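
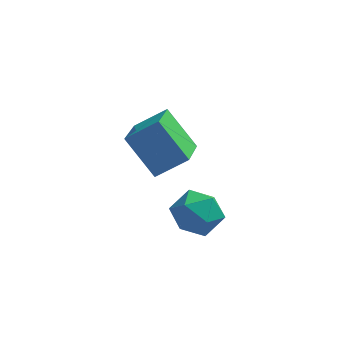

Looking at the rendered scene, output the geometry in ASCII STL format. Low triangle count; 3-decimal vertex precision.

solid 
facet normal -0.588 0.363 0.723
outer loop
vertex -0.288 3.433 5.279
vertex -0.183 5.349 4.402
vertex -1.499 3.12 4.451
endloop
endfacet
facet normal -0.049 -0.908 0.416
outer loop
vertex -0.317 2.391 2.998
vertex -0.288 3.433 5.279
vertex -1.499 3.12 4.451
endloop
endfacet
facet normal -0.588 0.363 0.723
outer loop
vertex -1.499 3.12 4.451
vertex -0.183 5.349 4.402
vertex -1.394 5.037 3.574
endloop
endfacet
facet normal -0.807 -0.208 -0.552
outer loop
vertex -1.394 5.037 3.574
vertex -0.317 2.391 2.998
vertex -1.499 3.12 4.451
endloop
endfacet
facet normal 0.807 0.208 0.552
outer loop
vertex -0.288 3.433 5.279
vertex 0.999 4.62 2.949
vertex -0.183 5.349 4.402
endloop
endfacet
facet normal -0.050 -0.908 0.416
outer loop
vertex 0.894 2.703 3.826
vertex -0.288 3.433 5.279
vertex -0.317 2.391 2.998
endloop
endfacet
facet normal 0.807 0.208 0.552
outer loop
vertex 0.894 2.703 3.826
vertex 0.999 4.62 2.949
vertex -0.288 3.433 5.279
endloop
endfacet
facet normal 0.050 0.908 -0.415
outer loop
vertex -0.183 5.349 4.402
vertex 0.999 4.62 2.949
vertex -1.394 5.037 3.574
endloop
endfacet
facet normal -0.807 -0.208 -0.552
outer loop
vertex -0.212 4.307 2.121
vertex -0.317 2.391 2.998
vertex -1.394 5.037 3.574
endloop
endfacet
facet normal 0.050 0.908 -0.416
outer loop
vertex -1.394 5.037 3.574
vertex 0.999 4.62 2.949
vertex -0.212 4.307 2.121
endloop
endfacet
facet normal 0.588 -0.363 -0.723
outer loop
vertex -0.212 4.307 2.121
vertex 0.894 2.703 3.826
vertex -0.317 2.391 2.998
endloop
endfacet
facet normal 0.588 -0.363 -0.723
outer loop
vertex 0.999 4.62 2.949
vertex 0.894 2.703 3.826
vertex -0.212 4.307 2.121
endloop
endfacet
facet normal 0.209 0.892 -0.401
outer loop
vertex 1.832 0.615 2.335
vertex 1.006 1.032 2.833
vertex 1.949 1.02 3.298
endloop
endfacet
facet normal 0.803 0.508 -0.311
outer loop
vertex 1.832 0.615 2.335
vertex 1.949 1.02 3.298
vertex 2.424 0.116 3.047
endloop
endfacet
facet normal 0.730 -0.100 -0.677
outer loop
vertex 1.832 0.615 2.335
vertex 2.424 0.116 3.047
vertex 1.774 -0.431 2.427
endloop
endfacet
facet normal 0.090 -0.092 -0.992
outer loop
vertex 1.832 0.615 2.335
vertex 1.774 -0.431 2.427
vertex 0.898 0.135 2.295
endloop
endfacet
facet normal -0.232 0.521 -0.821
outer loop
vertex 1.832 0.615 2.335
vertex 0.898 0.135 2.295
vertex 1.006 1.032 2.833
endloop
endfacet
facet normal 0.857 0.344 0.382
outer loop
vertex 2.424 0.116 3.047
vertex 1.949 1.02 3.298
vertex 1.962 0.225 3.985
endloop
endfacet
facet normal -0.104 0.966 0.236
outer loop
vertex 1.949 1.02 3.298
vertex 1.006 1.032 2.833
vertex 1.086 0.791 3.853
endloop
endfacet
facet normal -0.818 0.365 -0.445
outer loop
vertex 1.006 1.032 2.833
vertex 0.898 0.135 2.295
vertex 0.436 0.244 3.233
endloop
endfacet
facet normal -0.297 -0.627 -0.720
outer loop
vertex 0.898 0.135 2.295
vertex 1.774 -0.431 2.427
vertex 0.911 -0.66 2.982
endloop
endfacet
facet normal 0.739 -0.641 -0.209
outer loop
vertex 1.774 -0.431 2.427
vertex 2.424 0.116 3.047
vertex 1.854 -0.672 3.447
endloop
endfacet
facet normal -0.090 0.092 0.992
outer loop
vertex 1.028 -0.255 3.945
vertex 1.962 0.225 3.985
vertex 1.086 0.791 3.853
endloop
endfacet
facet normal -0.730 0.100 0.677
outer loop
vertex 1.028 -0.255 3.945
vertex 1.086 0.791 3.853
vertex 0.436 0.244 3.233
endloop
endfacet
facet normal -0.803 -0.508 0.311
outer loop
vertex 1.028 -0.255 3.945
vertex 0.436 0.244 3.233
vertex 0.911 -0.66 2.982
endloop
endfacet
facet normal -0.209 -0.892 0.401
outer loop
vertex 1.028 -0.255 3.945
vertex 0.911 -0.66 2.982
vertex 1.854 -0.672 3.447
endloop
endfacet
facet normal 0.232 -0.521 0.821
outer loop
vertex 1.028 -0.255 3.945
vertex 1.854 -0.672 3.447
vertex 1.962 0.225 3.985
endloop
endfacet
facet normal 0.297 0.627 0.720
outer loop
vertex 1.086 0.791 3.853
vertex 1.962 0.225 3.985
vertex 1.949 1.02 3.298
endloop
endfacet
facet normal -0.739 0.641 0.209
outer loop
vertex 0.436 0.244 3.233
vertex 1.086 0.791 3.853
vertex 1.006 1.032 2.833
endloop
endfacet
facet normal -0.857 -0.344 -0.382
outer loop
vertex 0.911 -0.66 2.982
vertex 0.436 0.244 3.233
vertex 0.898 0.135 2.295
endloop
endfacet
facet normal 0.104 -0.966 -0.236
outer loop
vertex 1.854 -0.672 3.447
vertex 0.911 -0.66 2.982
vertex 1.774 -0.431 2.427
endloop
endfacet
facet normal 0.818 -0.365 0.445
outer loop
vertex 1.962 0.225 3.985
vertex 1.854 -0.672 3.447
vertex 2.424 0.116 3.047
endloop
endfacet

endsolid


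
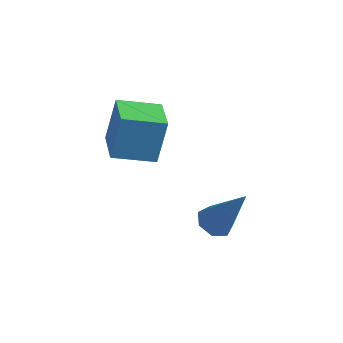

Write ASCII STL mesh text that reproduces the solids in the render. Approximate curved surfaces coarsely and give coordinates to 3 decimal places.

solid 
facet normal -0.673 0.717 -0.182
outer loop
vertex -4.49 3.932 4.66
vertex -3.508 4.774 4.35
vertex -4.566 3.501 3.246
endloop
endfacet
facet normal -0.739 -0.632 0.232
outer loop
vertex -3.672 2.546 3.49
vertex -4.49 3.932 4.66
vertex -4.566 3.501 3.246
endloop
endfacet
facet normal -0.672 0.717 -0.183
outer loop
vertex -4.566 3.501 3.246
vertex -3.508 4.774 4.35
vertex -3.584 4.342 2.937
endloop
endfacet
facet normal -0.051 -0.292 -0.955
outer loop
vertex -3.584 4.342 2.937
vertex -3.672 2.546 3.49
vertex -4.566 3.501 3.246
endloop
endfacet
facet normal 0.051 0.292 0.955
outer loop
vertex -4.49 3.932 4.66
vertex -2.614 3.819 4.594
vertex -3.508 4.774 4.35
endloop
endfacet
facet normal -0.738 -0.633 0.233
outer loop
vertex -3.596 2.978 4.903
vertex -4.49 3.932 4.66
vertex -3.672 2.546 3.49
endloop
endfacet
facet normal 0.051 0.291 0.955
outer loop
vertex -3.596 2.978 4.903
vertex -2.614 3.819 4.594
vertex -4.49 3.932 4.66
endloop
endfacet
facet normal 0.739 0.632 -0.233
outer loop
vertex -3.508 4.774 4.35
vertex -2.614 3.819 4.594
vertex -3.584 4.342 2.937
endloop
endfacet
facet normal -0.052 -0.292 -0.955
outer loop
vertex -2.69 3.388 3.18
vertex -3.672 2.546 3.49
vertex -3.584 4.342 2.937
endloop
endfacet
facet normal 0.739 0.633 -0.233
outer loop
vertex -3.584 4.342 2.937
vertex -2.614 3.819 4.594
vertex -2.69 3.388 3.18
endloop
endfacet
facet normal 0.673 -0.717 0.183
outer loop
vertex -2.69 3.388 3.18
vertex -3.596 2.978 4.903
vertex -3.672 2.546 3.49
endloop
endfacet
facet normal 0.672 -0.718 0.183
outer loop
vertex -2.614 3.819 4.594
vertex -3.596 2.978 4.903
vertex -2.69 3.388 3.18
endloop
endfacet
facet normal -0.509 -0.060 -0.859
outer loop
vertex -0.473 3.905 1.129
vertex -0.834 3.535 1.369
vertex -0.869 4.104 1.35
endloop
endfacet
facet normal 0.444 0.896 -0.011
outer loop
vertex -0.473 3.905 1.129
vertex -0.869 4.104 1.35
vertex 0.094 3.645 2.931
endloop
endfacet
facet normal -0.509 -0.060 -0.858
outer loop
vertex -0.869 4.104 1.35
vertex -0.834 3.535 1.369
vertex -1.238 3.874 1.585
endloop
endfacet
facet normal -0.274 0.866 0.418
outer loop
vertex -0.869 4.104 1.35
vertex -1.238 3.874 1.585
vertex 0.094 3.645 2.931
endloop
endfacet
facet normal -0.510 -0.061 -0.858
outer loop
vertex -1.238 3.874 1.585
vertex -0.834 3.535 1.369
vertex -1.303 3.389 1.658
endloop
endfacet
facet normal -0.680 0.197 0.706
outer loop
vertex -1.238 3.874 1.585
vertex -1.303 3.389 1.658
vertex 0.094 3.645 2.931
endloop
endfacet
facet normal -0.510 -0.061 -0.858
outer loop
vertex -1.303 3.389 1.658
vertex -0.834 3.535 1.369
vertex -1.014 3.014 1.513
endloop
endfacet
facet normal -0.470 -0.609 0.639
outer loop
vertex -1.303 3.389 1.658
vertex -1.014 3.014 1.513
vertex 0.094 3.645 2.931
endloop
endfacet
facet normal -0.510 -0.061 -0.858
outer loop
vertex -1.014 3.014 1.513
vertex -0.834 3.535 1.369
vertex -0.59 3.032 1.26
endloop
endfacet
facet normal 0.198 -0.944 0.265
outer loop
vertex -1.014 3.014 1.513
vertex -0.59 3.032 1.26
vertex 0.094 3.645 2.931
endloop
endfacet
facet normal -0.509 -0.061 -0.859
outer loop
vertex -0.59 3.032 1.26
vertex -0.834 3.535 1.369
vertex -0.349 3.428 1.089
endloop
endfacet
facet normal 0.820 -0.556 -0.132
outer loop
vertex -0.59 3.032 1.26
vertex -0.349 3.428 1.089
vertex 0.094 3.645 2.931
endloop
endfacet
facet normal -0.509 -0.060 -0.859
outer loop
vertex -0.349 3.428 1.089
vertex -0.834 3.535 1.369
vertex -0.473 3.905 1.129
endloop
endfacet
facet normal 0.930 0.263 -0.255
outer loop
vertex -0.349 3.428 1.089
vertex -0.473 3.905 1.129
vertex 0.094 3.645 2.931
endloop
endfacet

endsolid


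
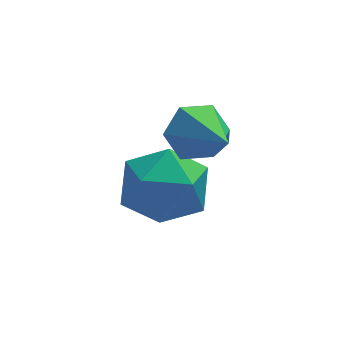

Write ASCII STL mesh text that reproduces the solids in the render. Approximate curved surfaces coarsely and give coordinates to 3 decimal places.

solid 
facet normal 0.538 0.626 0.564
outer loop
vertex 1.196 4.65 0.922
vertex 1.145 3.978 1.716
vertex 1.929 3.919 1.034
endloop
endfacet
facet normal 0.710 0.693 -0.125
outer loop
vertex 1.196 4.65 0.922
vertex 1.929 3.919 1.034
vertex 1.551 4.136 0.089
endloop
endfacet
facet normal 0.119 0.867 -0.484
outer loop
vertex 1.196 4.65 0.922
vertex 1.551 4.136 0.089
vertex 0.533 4.33 0.187
endloop
endfacet
facet normal -0.419 0.908 -0.017
outer loop
vertex 1.196 4.65 0.922
vertex 0.533 4.33 0.187
vertex 0.282 4.233 1.192
endloop
endfacet
facet normal -0.159 0.759 0.632
outer loop
vertex 1.196 4.65 0.922
vertex 0.282 4.233 1.192
vertex 1.145 3.978 1.716
endloop
endfacet
facet normal 0.931 0.056 -0.360
outer loop
vertex 1.551 4.136 0.089
vertex 1.929 3.919 1.034
vertex 1.718 3.147 0.368
endloop
endfacet
facet normal 0.653 -0.053 0.755
outer loop
vertex 1.929 3.919 1.034
vertex 1.145 3.978 1.716
vertex 1.467 3.05 1.373
endloop
endfacet
facet normal -0.476 0.163 0.864
outer loop
vertex 1.145 3.978 1.716
vertex 0.282 4.233 1.192
vertex 0.449 3.244 1.471
endloop
endfacet
facet normal -0.896 0.404 -0.185
outer loop
vertex 0.282 4.233 1.192
vertex 0.533 4.33 0.187
vertex 0.071 3.461 0.526
endloop
endfacet
facet normal -0.026 0.339 -0.941
outer loop
vertex 0.533 4.33 0.187
vertex 1.551 4.136 0.089
vertex 0.855 3.402 -0.156
endloop
endfacet
facet normal 0.419 -0.908 0.017
outer loop
vertex 0.804 2.73 0.638
vertex 1.718 3.147 0.368
vertex 1.467 3.05 1.373
endloop
endfacet
facet normal -0.119 -0.867 0.484
outer loop
vertex 0.804 2.73 0.638
vertex 1.467 3.05 1.373
vertex 0.449 3.244 1.471
endloop
endfacet
facet normal -0.710 -0.693 0.125
outer loop
vertex 0.804 2.73 0.638
vertex 0.449 3.244 1.471
vertex 0.071 3.461 0.526
endloop
endfacet
facet normal -0.538 -0.626 -0.564
outer loop
vertex 0.804 2.73 0.638
vertex 0.071 3.461 0.526
vertex 0.855 3.402 -0.156
endloop
endfacet
facet normal 0.159 -0.759 -0.632
outer loop
vertex 0.804 2.73 0.638
vertex 0.855 3.402 -0.156
vertex 1.718 3.147 0.368
endloop
endfacet
facet normal 0.896 -0.404 0.185
outer loop
vertex 1.467 3.05 1.373
vertex 1.718 3.147 0.368
vertex 1.929 3.919 1.034
endloop
endfacet
facet normal 0.026 -0.339 0.941
outer loop
vertex 0.449 3.244 1.471
vertex 1.467 3.05 1.373
vertex 1.145 3.978 1.716
endloop
endfacet
facet normal -0.931 -0.056 0.360
outer loop
vertex 0.071 3.461 0.526
vertex 0.449 3.244 1.471
vertex 0.282 4.233 1.192
endloop
endfacet
facet normal -0.653 0.053 -0.755
outer loop
vertex 0.855 3.402 -0.156
vertex 0.071 3.461 0.526
vertex 0.533 4.33 0.187
endloop
endfacet
facet normal 0.476 -0.163 -0.864
outer loop
vertex 1.718 3.147 0.368
vertex 0.855 3.402 -0.156
vertex 1.551 4.136 0.089
endloop
endfacet
facet normal -0.247 0.827 -0.506
outer loop
vertex 2.358 3.875 2.258
vertex 1.662 3.751 2.396
vertex 2.055 4.147 2.851
endloop
endfacet
facet normal 0.903 0.088 0.421
outer loop
vertex 2.358 3.875 2.258
vertex 2.055 4.147 2.851
vertex 2.058 2.429 3.204
endloop
endfacet
facet normal -0.246 0.826 -0.506
outer loop
vertex 2.055 4.147 2.851
vertex 1.662 3.751 2.396
vertex 1.359 4.024 2.989
endloop
endfacet
facet normal 0.157 0.199 0.967
outer loop
vertex 2.055 4.147 2.851
vertex 1.359 4.024 2.989
vertex 2.058 2.429 3.204
endloop
endfacet
facet normal -0.246 0.826 -0.506
outer loop
vertex 1.359 4.024 2.989
vertex 1.662 3.751 2.396
vertex 0.966 3.628 2.534
endloop
endfacet
facet normal -0.656 -0.189 0.731
outer loop
vertex 1.359 4.024 2.989
vertex 0.966 3.628 2.534
vertex 2.058 2.429 3.204
endloop
endfacet
facet normal -0.246 0.827 -0.505
outer loop
vertex 0.966 3.628 2.534
vertex 1.662 3.751 2.396
vertex 1.27 3.356 1.94
endloop
endfacet
facet normal -0.723 -0.689 -0.055
outer loop
vertex 0.966 3.628 2.534
vertex 1.27 3.356 1.94
vertex 2.058 2.429 3.204
endloop
endfacet
facet normal -0.247 0.827 -0.505
outer loop
vertex 1.27 3.356 1.94
vertex 1.662 3.751 2.396
vertex 1.965 3.479 1.802
endloop
endfacet
facet normal 0.022 -0.800 -0.600
outer loop
vertex 1.27 3.356 1.94
vertex 1.965 3.479 1.802
vertex 2.058 2.429 3.204
endloop
endfacet
facet normal -0.247 0.827 -0.505
outer loop
vertex 1.965 3.479 1.802
vertex 1.662 3.751 2.396
vertex 2.358 3.875 2.258
endloop
endfacet
facet normal 0.836 -0.411 -0.363
outer loop
vertex 1.965 3.479 1.802
vertex 2.358 3.875 2.258
vertex 2.058 2.429 3.204
endloop
endfacet

endsolid


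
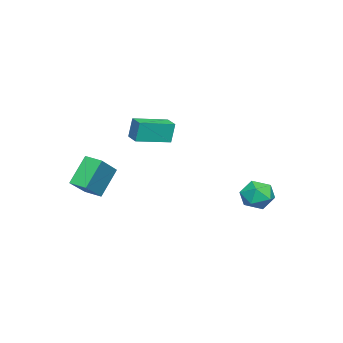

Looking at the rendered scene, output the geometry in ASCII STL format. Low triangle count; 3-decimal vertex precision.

solid 
facet normal -0.572 0.143 0.808
outer loop
vertex -4.666 2.652 -0.882
vertex -3.973 2.251 -0.32
vertex -3.97 3.214 -0.488
endloop
endfacet
facet normal -0.698 0.643 0.315
outer loop
vertex -4.666 2.652 -0.882
vertex -3.97 3.214 -0.488
vertex -4.252 3.361 -1.413
endloop
endfacet
facet normal -0.905 0.315 -0.285
outer loop
vertex -4.666 2.652 -0.882
vertex -4.252 3.361 -1.413
vertex -4.429 2.488 -1.816
endloop
endfacet
facet normal -0.908 -0.387 -0.162
outer loop
vertex -4.666 2.652 -0.882
vertex -4.429 2.488 -1.816
vertex -4.257 1.802 -1.141
endloop
endfacet
facet normal -0.702 -0.494 0.513
outer loop
vertex -4.666 2.652 -0.882
vertex -4.257 1.802 -1.141
vertex -3.973 2.251 -0.32
endloop
endfacet
facet normal -0.083 0.980 0.181
outer loop
vertex -4.252 3.361 -1.413
vertex -3.97 3.214 -0.488
vertex -3.303 3.398 -1.179
endloop
endfacet
facet normal 0.121 0.170 0.978
outer loop
vertex -3.97 3.214 -0.488
vertex -3.973 2.251 -0.32
vertex -3.131 2.712 -0.504
endloop
endfacet
facet normal -0.090 -0.860 0.502
outer loop
vertex -3.973 2.251 -0.32
vertex -4.257 1.802 -1.141
vertex -3.308 1.839 -0.907
endloop
endfacet
facet normal -0.423 -0.687 -0.591
outer loop
vertex -4.257 1.802 -1.141
vertex -4.429 2.488 -1.816
vertex -3.59 1.986 -1.832
endloop
endfacet
facet normal -0.418 0.449 -0.789
outer loop
vertex -4.429 2.488 -1.816
vertex -4.252 3.361 -1.413
vertex -3.587 2.949 -2.0
endloop
endfacet
facet normal 0.908 0.387 0.162
outer loop
vertex -2.894 2.548 -1.438
vertex -3.303 3.398 -1.179
vertex -3.131 2.712 -0.504
endloop
endfacet
facet normal 0.905 -0.315 0.285
outer loop
vertex -2.894 2.548 -1.438
vertex -3.131 2.712 -0.504
vertex -3.308 1.839 -0.907
endloop
endfacet
facet normal 0.698 -0.643 -0.315
outer loop
vertex -2.894 2.548 -1.438
vertex -3.308 1.839 -0.907
vertex -3.59 1.986 -1.832
endloop
endfacet
facet normal 0.572 -0.143 -0.808
outer loop
vertex -2.894 2.548 -1.438
vertex -3.59 1.986 -1.832
vertex -3.587 2.949 -2.0
endloop
endfacet
facet normal 0.702 0.494 -0.513
outer loop
vertex -2.894 2.548 -1.438
vertex -3.587 2.949 -2.0
vertex -3.303 3.398 -1.179
endloop
endfacet
facet normal 0.423 0.687 0.591
outer loop
vertex -3.131 2.712 -0.504
vertex -3.303 3.398 -1.179
vertex -3.97 3.214 -0.488
endloop
endfacet
facet normal 0.418 -0.449 0.789
outer loop
vertex -3.308 1.839 -0.907
vertex -3.131 2.712 -0.504
vertex -3.973 2.251 -0.32
endloop
endfacet
facet normal 0.083 -0.980 -0.181
outer loop
vertex -3.59 1.986 -1.832
vertex -3.308 1.839 -0.907
vertex -4.257 1.802 -1.141
endloop
endfacet
facet normal -0.121 -0.170 -0.978
outer loop
vertex -3.587 2.949 -2.0
vertex -3.59 1.986 -1.832
vertex -4.429 2.488 -1.816
endloop
endfacet
facet normal 0.090 0.860 -0.502
outer loop
vertex -3.303 3.398 -1.179
vertex -3.587 2.949 -2.0
vertex -4.252 3.361 -1.413
endloop
endfacet
facet normal -0.546 0.233 0.805
outer loop
vertex 1.747 -4.135 2.501
vertex 1.922 -3.242 2.361
vertex 0.18 -4.0 1.399
endloop
endfacet
facet normal -0.191 -0.970 0.152
outer loop
vertex 1.158 -4.418 -0.041
vertex 1.747 -4.135 2.501
vertex 0.18 -4.0 1.399
endloop
endfacet
facet normal -0.546 0.234 0.804
outer loop
vertex 0.18 -4.0 1.399
vertex 1.922 -3.242 2.361
vertex 0.356 -3.108 1.259
endloop
endfacet
facet normal -0.816 0.071 -0.574
outer loop
vertex 0.356 -3.108 1.259
vertex 1.158 -4.418 -0.041
vertex 0.18 -4.0 1.399
endloop
endfacet
facet normal 0.816 -0.070 0.574
outer loop
vertex 1.747 -4.135 2.501
vertex 2.9 -3.66 0.921
vertex 1.922 -3.242 2.361
endloop
endfacet
facet normal -0.190 -0.970 0.152
outer loop
vertex 2.724 -4.552 1.061
vertex 1.747 -4.135 2.501
vertex 1.158 -4.418 -0.041
endloop
endfacet
facet normal 0.816 -0.071 0.574
outer loop
vertex 2.724 -4.552 1.061
vertex 2.9 -3.66 0.921
vertex 1.747 -4.135 2.501
endloop
endfacet
facet normal 0.190 0.970 -0.152
outer loop
vertex 1.922 -3.242 2.361
vertex 2.9 -3.66 0.921
vertex 0.356 -3.108 1.259
endloop
endfacet
facet normal -0.816 0.070 -0.574
outer loop
vertex 1.333 -3.525 -0.181
vertex 1.158 -4.418 -0.041
vertex 0.356 -3.108 1.259
endloop
endfacet
facet normal 0.190 0.970 -0.152
outer loop
vertex 0.356 -3.108 1.259
vertex 2.9 -3.66 0.921
vertex 1.333 -3.525 -0.181
endloop
endfacet
facet normal 0.546 -0.233 -0.805
outer loop
vertex 1.333 -3.525 -0.181
vertex 2.724 -4.552 1.061
vertex 1.158 -4.418 -0.041
endloop
endfacet
facet normal 0.546 -0.234 -0.805
outer loop
vertex 2.9 -3.66 0.921
vertex 2.724 -4.552 1.061
vertex 1.333 -3.525 -0.181
endloop
endfacet
facet normal -0.663 0.730 -0.166
outer loop
vertex -0.886 -0.989 4.358
vertex -0.217 -0.389 4.322
vertex -0.791 -1.163 3.215
endloop
endfacet
facet normal -0.744 -0.667 0.040
outer loop
vertex 0.417 -2.491 3.518
vertex -0.886 -0.989 4.358
vertex -0.791 -1.163 3.215
endloop
endfacet
facet normal -0.663 0.730 -0.167
outer loop
vertex -0.791 -1.163 3.215
vertex -0.217 -0.389 4.322
vertex -0.121 -0.563 3.18
endloop
endfacet
facet normal 0.083 -0.150 -0.985
outer loop
vertex -0.121 -0.563 3.18
vertex 0.417 -2.491 3.518
vertex -0.791 -1.163 3.215
endloop
endfacet
facet normal -0.082 0.150 0.985
outer loop
vertex -0.886 -0.989 4.358
vertex 0.991 -1.717 4.625
vertex -0.217 -0.389 4.322
endloop
endfacet
facet normal -0.744 -0.667 0.039
outer loop
vertex 0.321 -2.317 4.66
vertex -0.886 -0.989 4.358
vertex 0.417 -2.491 3.518
endloop
endfacet
facet normal -0.082 0.149 0.985
outer loop
vertex 0.321 -2.317 4.66
vertex 0.991 -1.717 4.625
vertex -0.886 -0.989 4.358
endloop
endfacet
facet normal 0.744 0.667 -0.039
outer loop
vertex -0.217 -0.389 4.322
vertex 0.991 -1.717 4.625
vertex -0.121 -0.563 3.18
endloop
endfacet
facet normal 0.082 -0.150 -0.985
outer loop
vertex 1.086 -1.891 3.482
vertex 0.417 -2.491 3.518
vertex -0.121 -0.563 3.18
endloop
endfacet
facet normal 0.744 0.667 -0.040
outer loop
vertex -0.121 -0.563 3.18
vertex 0.991 -1.717 4.625
vertex 1.086 -1.891 3.482
endloop
endfacet
facet normal 0.663 -0.730 0.167
outer loop
vertex 1.086 -1.891 3.482
vertex 0.321 -2.317 4.66
vertex 0.417 -2.491 3.518
endloop
endfacet
facet normal 0.663 -0.730 0.166
outer loop
vertex 0.991 -1.717 4.625
vertex 0.321 -2.317 4.66
vertex 1.086 -1.891 3.482
endloop
endfacet

endsolid


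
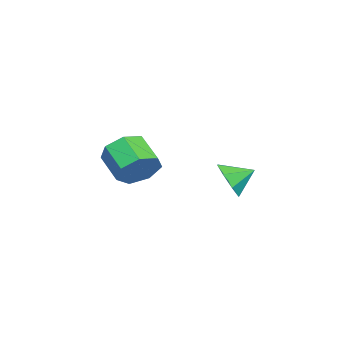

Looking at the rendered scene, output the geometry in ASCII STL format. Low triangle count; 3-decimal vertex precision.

solid 
facet normal 0.371 -0.811 -0.452
outer loop
vertex -0.211 3.573 -1.161
vertex -0.732 2.971 -0.508
vertex -0.931 3.392 -1.427
endloop
endfacet
facet normal -0.093 0.922 -0.377
outer loop
vertex -0.211 3.573 -1.161
vertex -0.931 3.392 -1.427
vertex -1.188 3.969 0.048
endloop
endfacet
facet normal 0.370 -0.812 -0.452
outer loop
vertex -0.931 3.392 -1.427
vertex -0.732 2.971 -0.508
vertex -1.535 2.965 -1.154
endloop
endfacet
facet normal -0.642 0.669 -0.374
outer loop
vertex -0.931 3.392 -1.427
vertex -1.535 2.965 -1.154
vertex -1.188 3.969 0.048
endloop
endfacet
facet normal 0.370 -0.811 -0.453
outer loop
vertex -1.535 2.965 -1.154
vertex -0.732 2.971 -0.508
vertex -1.668 2.541 -0.503
endloop
endfacet
facet normal -0.949 0.315 0.011
outer loop
vertex -1.535 2.965 -1.154
vertex -1.668 2.541 -0.503
vertex -1.188 3.969 0.048
endloop
endfacet
facet normal 0.370 -0.811 -0.452
outer loop
vertex -1.668 2.541 -0.503
vertex -0.732 2.971 -0.508
vertex -1.254 2.369 0.145
endloop
endfacet
facet normal -0.833 0.068 0.550
outer loop
vertex -1.668 2.541 -0.503
vertex -1.254 2.369 0.145
vertex -1.188 3.969 0.048
endloop
endfacet
facet normal 0.371 -0.811 -0.452
outer loop
vertex -1.254 2.369 0.145
vertex -0.732 2.971 -0.508
vertex -0.534 2.55 0.411
endloop
endfacet
facet normal -0.361 0.071 0.930
outer loop
vertex -1.254 2.369 0.145
vertex -0.534 2.55 0.411
vertex -1.188 3.969 0.048
endloop
endfacet
facet normal 0.370 -0.812 -0.452
outer loop
vertex -0.534 2.55 0.411
vertex -0.732 2.971 -0.508
vertex 0.07 2.977 0.138
endloop
endfacet
facet normal 0.190 0.324 0.927
outer loop
vertex -0.534 2.55 0.411
vertex 0.07 2.977 0.138
vertex -1.188 3.969 0.048
endloop
endfacet
facet normal 0.370 -0.811 -0.452
outer loop
vertex 0.07 2.977 0.138
vertex -0.732 2.971 -0.508
vertex 0.204 3.401 -0.513
endloop
endfacet
facet normal 0.496 0.678 0.543
outer loop
vertex 0.07 2.977 0.138
vertex 0.204 3.401 -0.513
vertex -1.188 3.969 0.048
endloop
endfacet
facet normal 0.370 -0.811 -0.452
outer loop
vertex 0.204 3.401 -0.513
vertex -0.732 2.971 -0.508
vertex -0.211 3.573 -1.161
endloop
endfacet
facet normal 0.379 0.925 0.003
outer loop
vertex 0.204 3.401 -0.513
vertex -0.211 3.573 -1.161
vertex -1.188 3.969 0.048
endloop
endfacet
facet normal 0.580 0.637 -0.508
outer loop
vertex -0.991 -0.985 0.165
vertex -1.559 -1.191 -0.742
vertex -1.739 -0.426 0.013
endloop
endfacet
facet normal 0.198 0.495 0.846
outer loop
vertex -0.991 -0.985 0.165
vertex -1.739 -0.426 0.013
vertex -1.953 -2.042 1.009
endloop
endfacet
facet normal 0.198 0.495 0.846
outer loop
vertex -1.953 -2.042 1.009
vertex -1.739 -0.426 0.013
vertex -2.701 -1.483 0.857
endloop
endfacet
facet normal -0.579 -0.637 0.508
outer loop
vertex -1.953 -2.042 1.009
vertex -2.701 -1.483 0.857
vertex -2.521 -2.249 0.102
endloop
endfacet
facet normal 0.580 0.637 -0.507
outer loop
vertex -1.739 -0.426 0.013
vertex -1.559 -1.191 -0.742
vertex -2.351 -0.443 -0.708
endloop
endfacet
facet normal -0.495 0.771 0.402
outer loop
vertex -1.739 -0.426 0.013
vertex -2.351 -0.443 -0.708
vertex -2.701 -1.483 0.857
endloop
endfacet
facet normal -0.495 0.770 0.401
outer loop
vertex -2.701 -1.483 0.857
vertex -2.351 -0.443 -0.708
vertex -3.313 -1.501 0.136
endloop
endfacet
facet normal -0.580 -0.637 0.508
outer loop
vertex -2.701 -1.483 0.857
vertex -3.313 -1.501 0.136
vertex -2.521 -2.249 0.102
endloop
endfacet
facet normal 0.580 0.637 -0.508
outer loop
vertex -2.351 -0.443 -0.708
vertex -1.559 -1.191 -0.742
vertex -2.367 -1.024 -1.454
endloop
endfacet
facet normal -0.815 0.466 -0.345
outer loop
vertex -2.351 -0.443 -0.708
vertex -2.367 -1.024 -1.454
vertex -3.313 -1.501 0.136
endloop
endfacet
facet normal -0.815 0.466 -0.345
outer loop
vertex -3.313 -1.501 0.136
vertex -2.367 -1.024 -1.454
vertex -3.329 -2.082 -0.61
endloop
endfacet
facet normal -0.580 -0.637 0.508
outer loop
vertex -3.313 -1.501 0.136
vertex -3.329 -2.082 -0.61
vertex -2.521 -2.249 0.102
endloop
endfacet
facet normal 0.580 0.637 -0.508
outer loop
vertex -2.367 -1.024 -1.454
vertex -1.559 -1.191 -0.742
vertex -1.774 -1.731 -1.664
endloop
endfacet
facet normal -0.521 -0.190 -0.832
outer loop
vertex -2.367 -1.024 -1.454
vertex -1.774 -1.731 -1.664
vertex -3.329 -2.082 -0.61
endloop
endfacet
facet normal -0.521 -0.189 -0.832
outer loop
vertex -3.329 -2.082 -0.61
vertex -1.774 -1.731 -1.664
vertex -2.737 -2.788 -0.821
endloop
endfacet
facet normal -0.579 -0.638 0.508
outer loop
vertex -3.329 -2.082 -0.61
vertex -2.737 -2.788 -0.821
vertex -2.521 -2.249 0.102
endloop
endfacet
facet normal 0.580 0.637 -0.508
outer loop
vertex -1.774 -1.731 -1.664
vertex -1.559 -1.191 -0.742
vertex -1.02 -2.031 -1.18
endloop
endfacet
facet normal 0.165 -0.702 -0.692
outer loop
vertex -1.774 -1.731 -1.664
vertex -1.02 -2.031 -1.18
vertex -2.737 -2.788 -0.821
endloop
endfacet
facet normal 0.165 -0.702 -0.693
outer loop
vertex -2.737 -2.788 -0.821
vertex -1.02 -2.031 -1.18
vertex -1.982 -3.089 -0.336
endloop
endfacet
facet normal -0.580 -0.637 0.508
outer loop
vertex -2.737 -2.788 -0.821
vertex -1.982 -3.089 -0.336
vertex -2.521 -2.249 0.102
endloop
endfacet
facet normal 0.580 0.637 -0.508
outer loop
vertex -1.02 -2.031 -1.18
vertex -1.559 -1.191 -0.742
vertex -0.671 -1.699 -0.365
endloop
endfacet
facet normal 0.727 -0.686 -0.032
outer loop
vertex -1.02 -2.031 -1.18
vertex -0.671 -1.699 -0.365
vertex -1.982 -3.089 -0.336
endloop
endfacet
facet normal 0.727 -0.686 -0.032
outer loop
vertex -1.982 -3.089 -0.336
vertex -0.671 -1.699 -0.365
vertex -1.633 -2.757 0.478
endloop
endfacet
facet normal -0.580 -0.637 0.508
outer loop
vertex -1.982 -3.089 -0.336
vertex -1.633 -2.757 0.478
vertex -2.521 -2.249 0.102
endloop
endfacet
facet normal 0.580 0.637 -0.508
outer loop
vertex -0.671 -1.699 -0.365
vertex -1.559 -1.191 -0.742
vertex -0.991 -0.985 0.165
endloop
endfacet
facet normal 0.741 -0.153 0.654
outer loop
vertex -0.671 -1.699 -0.365
vertex -0.991 -0.985 0.165
vertex -1.633 -2.757 0.478
endloop
endfacet
facet normal 0.741 -0.153 0.653
outer loop
vertex -1.633 -2.757 0.478
vertex -0.991 -0.985 0.165
vertex -1.953 -2.042 1.009
endloop
endfacet
facet normal -0.580 -0.637 0.508
outer loop
vertex -1.633 -2.757 0.478
vertex -1.953 -2.042 1.009
vertex -2.521 -2.249 0.102
endloop
endfacet

endsolid


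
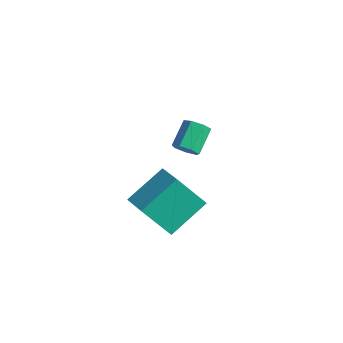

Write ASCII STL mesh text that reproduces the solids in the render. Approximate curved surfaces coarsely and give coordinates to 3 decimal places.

solid 
facet normal 0.347 -0.733 -0.585
outer loop
vertex -1.766 1.808 1.701
vertex -2.262 1.878 1.319
vertex -1.702 2.165 1.292
endloop
endfacet
facet normal 0.930 0.191 0.313
outer loop
vertex -1.766 1.808 1.701
vertex -1.702 2.165 1.292
vertex -2.242 2.813 2.502
endloop
endfacet
facet normal 0.930 0.192 0.313
outer loop
vertex -2.242 2.813 2.502
vertex -1.702 2.165 1.292
vertex -2.178 3.169 2.093
endloop
endfacet
facet normal -0.347 0.734 0.584
outer loop
vertex -2.242 2.813 2.502
vertex -2.178 3.169 2.093
vertex -2.738 2.882 2.121
endloop
endfacet
facet normal 0.348 -0.733 -0.584
outer loop
vertex -1.702 2.165 1.292
vertex -2.262 1.878 1.319
vertex -2.06 2.305 0.903
endloop
endfacet
facet normal 0.671 0.630 -0.391
outer loop
vertex -1.702 2.165 1.292
vertex -2.06 2.305 0.903
vertex -2.178 3.169 2.093
endloop
endfacet
facet normal 0.672 0.629 -0.390
outer loop
vertex -2.178 3.169 2.093
vertex -2.06 2.305 0.903
vertex -2.536 3.31 1.704
endloop
endfacet
facet normal -0.347 0.733 0.585
outer loop
vertex -2.178 3.169 2.093
vertex -2.536 3.31 1.704
vertex -2.738 2.882 2.121
endloop
endfacet
facet normal 0.346 -0.734 -0.585
outer loop
vertex -2.06 2.305 0.903
vertex -2.262 1.878 1.319
vertex -2.57 2.124 0.828
endloop
endfacet
facet normal -0.093 0.593 -0.800
outer loop
vertex -2.06 2.305 0.903
vertex -2.57 2.124 0.828
vertex -2.536 3.31 1.704
endloop
endfacet
facet normal -0.094 0.593 -0.800
outer loop
vertex -2.536 3.31 1.704
vertex -2.57 2.124 0.828
vertex -3.046 3.128 1.629
endloop
endfacet
facet normal -0.348 0.733 0.584
outer loop
vertex -2.536 3.31 1.704
vertex -3.046 3.128 1.629
vertex -2.738 2.882 2.121
endloop
endfacet
facet normal 0.347 -0.733 -0.585
outer loop
vertex -2.57 2.124 0.828
vertex -2.262 1.878 1.319
vertex -2.848 1.757 1.123
endloop
endfacet
facet normal -0.788 0.110 -0.606
outer loop
vertex -2.57 2.124 0.828
vertex -2.848 1.757 1.123
vertex -3.046 3.128 1.629
endloop
endfacet
facet normal -0.788 0.110 -0.606
outer loop
vertex -3.046 3.128 1.629
vertex -2.848 1.757 1.123
vertex -3.324 2.761 1.924
endloop
endfacet
facet normal -0.348 0.733 0.584
outer loop
vertex -3.046 3.128 1.629
vertex -3.324 2.761 1.924
vertex -2.738 2.882 2.121
endloop
endfacet
facet normal 0.347 -0.733 -0.585
outer loop
vertex -2.848 1.757 1.123
vertex -2.262 1.878 1.319
vertex -2.685 1.481 1.566
endloop
endfacet
facet normal -0.889 -0.456 0.043
outer loop
vertex -2.848 1.757 1.123
vertex -2.685 1.481 1.566
vertex -3.324 2.761 1.924
endloop
endfacet
facet normal -0.889 -0.456 0.043
outer loop
vertex -3.324 2.761 1.924
vertex -2.685 1.481 1.566
vertex -3.161 2.485 2.367
endloop
endfacet
facet normal -0.348 0.733 0.585
outer loop
vertex -3.324 2.761 1.924
vertex -3.161 2.485 2.367
vertex -2.738 2.882 2.121
endloop
endfacet
facet normal 0.347 -0.733 -0.585
outer loop
vertex -2.685 1.481 1.566
vertex -2.262 1.878 1.319
vertex -2.203 1.504 1.823
endloop
endfacet
facet normal -0.320 -0.679 0.661
outer loop
vertex -2.685 1.481 1.566
vertex -2.203 1.504 1.823
vertex -3.161 2.485 2.367
endloop
endfacet
facet normal -0.320 -0.679 0.661
outer loop
vertex -3.161 2.485 2.367
vertex -2.203 1.504 1.823
vertex -2.679 2.508 2.624
endloop
endfacet
facet normal -0.347 0.733 0.585
outer loop
vertex -3.161 2.485 2.367
vertex -2.679 2.508 2.624
vertex -2.738 2.882 2.121
endloop
endfacet
facet normal 0.347 -0.733 -0.585
outer loop
vertex -2.203 1.504 1.823
vertex -2.262 1.878 1.319
vertex -1.766 1.808 1.701
endloop
endfacet
facet normal 0.489 -0.390 0.780
outer loop
vertex -2.203 1.504 1.823
vertex -1.766 1.808 1.701
vertex -2.679 2.508 2.624
endloop
endfacet
facet normal 0.490 -0.390 0.780
outer loop
vertex -2.679 2.508 2.624
vertex -1.766 1.808 1.701
vertex -2.242 2.813 2.502
endloop
endfacet
facet normal -0.348 0.732 0.585
outer loop
vertex -2.679 2.508 2.624
vertex -2.242 2.813 2.502
vertex -2.738 2.882 2.121
endloop
endfacet
facet normal -0.932 0.211 -0.296
outer loop
vertex 0.487 -1.45 3.881
vertex 1.179 -0.527 2.359
vertex 0.436 -3.141 2.833
endloop
endfacet
facet normal -0.363 -0.483 0.797
outer loop
vertex 1.721 -3.433 3.241
vertex 0.487 -1.45 3.881
vertex 0.436 -3.141 2.833
endloop
endfacet
facet normal -0.932 0.211 -0.296
outer loop
vertex 0.436 -3.141 2.833
vertex 1.179 -0.527 2.359
vertex 1.128 -2.218 1.311
endloop
endfacet
facet normal -0.026 -0.850 -0.527
outer loop
vertex 1.128 -2.218 1.311
vertex 1.721 -3.433 3.241
vertex 0.436 -3.141 2.833
endloop
endfacet
facet normal 0.026 0.850 0.527
outer loop
vertex 0.487 -1.45 3.881
vertex 2.464 -0.819 2.767
vertex 1.179 -0.527 2.359
endloop
endfacet
facet normal -0.363 -0.483 0.797
outer loop
vertex 1.772 -1.742 4.289
vertex 0.487 -1.45 3.881
vertex 1.721 -3.433 3.241
endloop
endfacet
facet normal 0.026 0.850 0.527
outer loop
vertex 1.772 -1.742 4.289
vertex 2.464 -0.819 2.767
vertex 0.487 -1.45 3.881
endloop
endfacet
facet normal 0.363 0.483 -0.797
outer loop
vertex 1.179 -0.527 2.359
vertex 2.464 -0.819 2.767
vertex 1.128 -2.218 1.311
endloop
endfacet
facet normal -0.026 -0.850 -0.527
outer loop
vertex 2.413 -2.51 1.719
vertex 1.721 -3.433 3.241
vertex 1.128 -2.218 1.311
endloop
endfacet
facet normal 0.363 0.483 -0.797
outer loop
vertex 1.128 -2.218 1.311
vertex 2.464 -0.819 2.767
vertex 2.413 -2.51 1.719
endloop
endfacet
facet normal 0.932 -0.211 0.296
outer loop
vertex 2.413 -2.51 1.719
vertex 1.772 -1.742 4.289
vertex 1.721 -3.433 3.241
endloop
endfacet
facet normal 0.932 -0.211 0.296
outer loop
vertex 2.464 -0.819 2.767
vertex 1.772 -1.742 4.289
vertex 2.413 -2.51 1.719
endloop
endfacet

endsolid


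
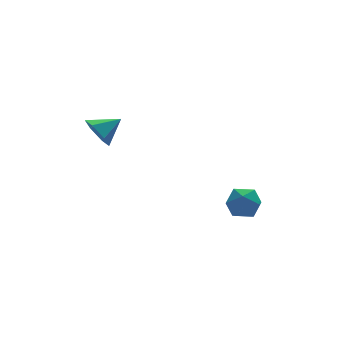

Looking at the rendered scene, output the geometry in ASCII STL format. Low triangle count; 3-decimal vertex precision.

solid 
facet normal 0.134 0.926 -0.354
outer loop
vertex 2.963 1.094 -2.225
vertex 2.411 1.336 -1.802
vertex 3.1 1.335 -1.543
endloop
endfacet
facet normal 0.749 0.563 -0.349
outer loop
vertex 2.963 1.094 -2.225
vertex 3.1 1.335 -1.543
vertex 3.437 0.731 -1.795
endloop
endfacet
facet normal 0.663 -0.022 -0.749
outer loop
vertex 2.963 1.094 -2.225
vertex 3.437 0.731 -1.795
vertex 2.956 0.358 -2.21
endloop
endfacet
facet normal -0.006 -0.020 -1.000
outer loop
vertex 2.963 1.094 -2.225
vertex 2.956 0.358 -2.21
vertex 2.322 0.732 -2.214
endloop
endfacet
facet normal -0.332 0.564 -0.756
outer loop
vertex 2.963 1.094 -2.225
vertex 2.322 0.732 -2.214
vertex 2.411 1.336 -1.802
endloop
endfacet
facet normal 0.878 0.356 0.321
outer loop
vertex 3.437 0.731 -1.795
vertex 3.1 1.335 -1.543
vertex 3.178 0.748 -1.106
endloop
endfacet
facet normal -0.117 0.942 0.314
outer loop
vertex 3.1 1.335 -1.543
vertex 2.411 1.336 -1.802
vertex 2.544 1.122 -1.11
endloop
endfacet
facet normal -0.871 0.358 -0.336
outer loop
vertex 2.411 1.336 -1.802
vertex 2.322 0.732 -2.214
vertex 2.063 0.749 -1.525
endloop
endfacet
facet normal -0.343 -0.590 -0.731
outer loop
vertex 2.322 0.732 -2.214
vertex 2.956 0.358 -2.21
vertex 2.4 0.145 -1.777
endloop
endfacet
facet normal 0.738 -0.591 -0.325
outer loop
vertex 2.956 0.358 -2.21
vertex 3.437 0.731 -1.795
vertex 3.089 0.144 -1.518
endloop
endfacet
facet normal 0.006 0.020 1.000
outer loop
vertex 2.537 0.386 -1.095
vertex 3.178 0.748 -1.106
vertex 2.544 1.122 -1.11
endloop
endfacet
facet normal -0.663 0.022 0.749
outer loop
vertex 2.537 0.386 -1.095
vertex 2.544 1.122 -1.11
vertex 2.063 0.749 -1.525
endloop
endfacet
facet normal -0.749 -0.563 0.349
outer loop
vertex 2.537 0.386 -1.095
vertex 2.063 0.749 -1.525
vertex 2.4 0.145 -1.777
endloop
endfacet
facet normal -0.134 -0.926 0.354
outer loop
vertex 2.537 0.386 -1.095
vertex 2.4 0.145 -1.777
vertex 3.089 0.144 -1.518
endloop
endfacet
facet normal 0.332 -0.564 0.756
outer loop
vertex 2.537 0.386 -1.095
vertex 3.089 0.144 -1.518
vertex 3.178 0.748 -1.106
endloop
endfacet
facet normal 0.343 0.590 0.731
outer loop
vertex 2.544 1.122 -1.11
vertex 3.178 0.748 -1.106
vertex 3.1 1.335 -1.543
endloop
endfacet
facet normal -0.738 0.591 0.325
outer loop
vertex 2.063 0.749 -1.525
vertex 2.544 1.122 -1.11
vertex 2.411 1.336 -1.802
endloop
endfacet
facet normal -0.878 -0.356 -0.321
outer loop
vertex 2.4 0.145 -1.777
vertex 2.063 0.749 -1.525
vertex 2.322 0.732 -2.214
endloop
endfacet
facet normal 0.117 -0.942 -0.314
outer loop
vertex 3.089 0.144 -1.518
vertex 2.4 0.145 -1.777
vertex 2.956 0.358 -2.21
endloop
endfacet
facet normal 0.871 -0.358 0.336
outer loop
vertex 3.178 0.748 -1.106
vertex 3.089 0.144 -1.518
vertex 3.437 0.731 -1.795
endloop
endfacet
facet normal -0.886 -0.041 -0.462
outer loop
vertex -1.778 2.589 1.536
vertex -2.062 2.319 2.104
vertex -2.048 3.004 2.017
endloop
endfacet
facet normal 0.663 0.709 -0.240
outer loop
vertex -1.778 2.589 1.536
vertex -2.048 3.004 2.017
vertex -1.158 2.361 2.576
endloop
endfacet
facet normal -0.886 -0.041 -0.462
outer loop
vertex -2.048 3.004 2.017
vertex -2.062 2.319 2.104
vertex -2.332 2.734 2.585
endloop
endfacet
facet normal 0.263 0.814 0.518
outer loop
vertex -2.048 3.004 2.017
vertex -2.332 2.734 2.585
vertex -1.158 2.361 2.576
endloop
endfacet
facet normal -0.886 -0.041 -0.462
outer loop
vertex -2.332 2.734 2.585
vertex -2.062 2.319 2.104
vertex -2.346 2.05 2.672
endloop
endfacet
facet normal 0.047 0.125 0.991
outer loop
vertex -2.332 2.734 2.585
vertex -2.346 2.05 2.672
vertex -1.158 2.361 2.576
endloop
endfacet
facet normal -0.886 -0.041 -0.462
outer loop
vertex -2.346 2.05 2.672
vertex -2.062 2.319 2.104
vertex -2.076 1.635 2.191
endloop
endfacet
facet normal 0.232 -0.668 0.707
outer loop
vertex -2.346 2.05 2.672
vertex -2.076 1.635 2.191
vertex -1.158 2.361 2.576
endloop
endfacet
facet normal -0.886 -0.041 -0.462
outer loop
vertex -2.076 1.635 2.191
vertex -2.062 2.319 2.104
vertex -1.792 1.905 1.623
endloop
endfacet
facet normal 0.633 -0.773 -0.051
outer loop
vertex -2.076 1.635 2.191
vertex -1.792 1.905 1.623
vertex -1.158 2.361 2.576
endloop
endfacet
facet normal -0.886 -0.041 -0.462
outer loop
vertex -1.792 1.905 1.623
vertex -2.062 2.319 2.104
vertex -1.778 2.589 1.536
endloop
endfacet
facet normal 0.848 -0.084 -0.524
outer loop
vertex -1.792 1.905 1.623
vertex -1.778 2.589 1.536
vertex -1.158 2.361 2.576
endloop
endfacet

endsolid


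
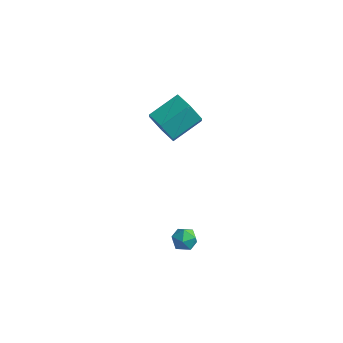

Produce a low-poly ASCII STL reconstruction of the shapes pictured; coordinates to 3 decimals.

solid 
facet normal -0.995 -0.036 0.098
outer loop
vertex 1.457 -4.033 -3.478
vertex 1.526 -4.278 -2.867
vertex 1.493 -3.623 -2.96
endloop
endfacet
facet normal -0.800 0.496 -0.337
outer loop
vertex 1.457 -4.033 -3.478
vertex 1.493 -3.623 -2.96
vertex 1.818 -3.479 -3.519
endloop
endfacet
facet normal -0.428 0.214 -0.878
outer loop
vertex 1.457 -4.033 -3.478
vertex 1.818 -3.479 -3.519
vertex 2.052 -4.045 -3.771
endloop
endfacet
facet normal -0.393 -0.491 -0.778
outer loop
vertex 1.457 -4.033 -3.478
vertex 2.052 -4.045 -3.771
vertex 1.871 -4.539 -3.368
endloop
endfacet
facet normal -0.743 -0.646 -0.175
outer loop
vertex 1.457 -4.033 -3.478
vertex 1.871 -4.539 -3.368
vertex 1.526 -4.278 -2.867
endloop
endfacet
facet normal -0.367 0.930 0.026
outer loop
vertex 1.818 -3.479 -3.519
vertex 1.493 -3.623 -2.96
vertex 2.109 -3.381 -2.932
endloop
endfacet
facet normal -0.682 0.069 0.728
outer loop
vertex 1.493 -3.623 -2.96
vertex 1.526 -4.278 -2.867
vertex 1.928 -3.875 -2.529
endloop
endfacet
facet normal -0.274 -0.917 0.289
outer loop
vertex 1.526 -4.278 -2.867
vertex 1.871 -4.539 -3.368
vertex 2.162 -4.441 -2.781
endloop
endfacet
facet normal 0.293 -0.667 -0.685
outer loop
vertex 1.871 -4.539 -3.368
vertex 2.052 -4.045 -3.771
vertex 2.487 -4.297 -3.34
endloop
endfacet
facet normal 0.236 0.475 -0.848
outer loop
vertex 2.052 -4.045 -3.771
vertex 1.818 -3.479 -3.519
vertex 2.454 -3.642 -3.433
endloop
endfacet
facet normal 0.393 0.491 0.778
outer loop
vertex 2.523 -3.887 -2.822
vertex 2.109 -3.381 -2.932
vertex 1.928 -3.875 -2.529
endloop
endfacet
facet normal 0.428 -0.214 0.878
outer loop
vertex 2.523 -3.887 -2.822
vertex 1.928 -3.875 -2.529
vertex 2.162 -4.441 -2.781
endloop
endfacet
facet normal 0.800 -0.496 0.337
outer loop
vertex 2.523 -3.887 -2.822
vertex 2.162 -4.441 -2.781
vertex 2.487 -4.297 -3.34
endloop
endfacet
facet normal 0.995 0.036 -0.098
outer loop
vertex 2.523 -3.887 -2.822
vertex 2.487 -4.297 -3.34
vertex 2.454 -3.642 -3.433
endloop
endfacet
facet normal 0.743 0.646 0.175
outer loop
vertex 2.523 -3.887 -2.822
vertex 2.454 -3.642 -3.433
vertex 2.109 -3.381 -2.932
endloop
endfacet
facet normal -0.293 0.667 0.685
outer loop
vertex 1.928 -3.875 -2.529
vertex 2.109 -3.381 -2.932
vertex 1.493 -3.623 -2.96
endloop
endfacet
facet normal -0.236 -0.475 0.848
outer loop
vertex 2.162 -4.441 -2.781
vertex 1.928 -3.875 -2.529
vertex 1.526 -4.278 -2.867
endloop
endfacet
facet normal 0.367 -0.930 -0.026
outer loop
vertex 2.487 -4.297 -3.34
vertex 2.162 -4.441 -2.781
vertex 1.871 -4.539 -3.368
endloop
endfacet
facet normal 0.682 -0.069 -0.728
outer loop
vertex 2.454 -3.642 -3.433
vertex 2.487 -4.297 -3.34
vertex 2.052 -4.045 -3.771
endloop
endfacet
facet normal 0.274 0.917 -0.289
outer loop
vertex 2.109 -3.381 -2.932
vertex 2.454 -3.642 -3.433
vertex 1.818 -3.479 -3.519
endloop
endfacet
facet normal -0.438 -0.807 -0.397
outer loop
vertex -1.324 1.224 -2.227
vertex -1.921 1.149 -1.416
vertex -2.214 1.699 -2.21
endloop
endfacet
facet normal 0.174 0.358 -0.917
outer loop
vertex -1.324 1.224 -2.227
vertex -2.214 1.699 -2.21
vertex -0.561 2.626 -1.535
endloop
endfacet
facet normal 0.174 0.358 -0.917
outer loop
vertex -0.561 2.626 -1.535
vertex -2.214 1.699 -2.21
vertex -1.452 3.102 -1.518
endloop
endfacet
facet normal 0.438 0.806 0.398
outer loop
vertex -0.561 2.626 -1.535
vertex -1.452 3.102 -1.518
vertex -1.159 2.551 -0.724
endloop
endfacet
facet normal -0.438 -0.807 -0.397
outer loop
vertex -2.214 1.699 -2.21
vertex -1.921 1.149 -1.416
vertex -2.812 1.624 -1.399
endloop
endfacet
facet normal -0.677 0.587 -0.445
outer loop
vertex -2.214 1.699 -2.21
vertex -2.812 1.624 -1.399
vertex -1.452 3.102 -1.518
endloop
endfacet
facet normal -0.677 0.587 -0.445
outer loop
vertex -1.452 3.102 -1.518
vertex -2.812 1.624 -1.399
vertex -2.05 3.027 -0.707
endloop
endfacet
facet normal 0.438 0.806 0.398
outer loop
vertex -1.452 3.102 -1.518
vertex -2.05 3.027 -0.707
vertex -1.159 2.551 -0.724
endloop
endfacet
facet normal -0.438 -0.807 -0.397
outer loop
vertex -2.812 1.624 -1.399
vertex -1.921 1.149 -1.416
vertex -2.519 1.074 -0.605
endloop
endfacet
facet normal -0.851 0.229 0.473
outer loop
vertex -2.812 1.624 -1.399
vertex -2.519 1.074 -0.605
vertex -2.05 3.027 -0.707
endloop
endfacet
facet normal -0.850 0.229 0.474
outer loop
vertex -2.05 3.027 -0.707
vertex -2.519 1.074 -0.605
vertex -1.756 2.476 0.087
endloop
endfacet
facet normal 0.438 0.806 0.397
outer loop
vertex -2.05 3.027 -0.707
vertex -1.756 2.476 0.087
vertex -1.159 2.551 -0.724
endloop
endfacet
facet normal -0.438 -0.806 -0.398
outer loop
vertex -2.519 1.074 -0.605
vertex -1.921 1.149 -1.416
vertex -1.628 0.598 -0.622
endloop
endfacet
facet normal -0.174 -0.358 0.917
outer loop
vertex -2.519 1.074 -0.605
vertex -1.628 0.598 -0.622
vertex -1.756 2.476 0.087
endloop
endfacet
facet normal -0.174 -0.358 0.917
outer loop
vertex -1.756 2.476 0.087
vertex -1.628 0.598 -0.622
vertex -0.866 2.001 0.07
endloop
endfacet
facet normal 0.438 0.807 0.397
outer loop
vertex -1.756 2.476 0.087
vertex -0.866 2.001 0.07
vertex -1.159 2.551 -0.724
endloop
endfacet
facet normal -0.438 -0.806 -0.398
outer loop
vertex -1.628 0.598 -0.622
vertex -1.921 1.149 -1.416
vertex -1.03 0.673 -1.433
endloop
endfacet
facet normal 0.677 -0.587 0.445
outer loop
vertex -1.628 0.598 -0.622
vertex -1.03 0.673 -1.433
vertex -0.866 2.001 0.07
endloop
endfacet
facet normal 0.677 -0.587 0.445
outer loop
vertex -0.866 2.001 0.07
vertex -1.03 0.673 -1.433
vertex -0.268 2.076 -0.741
endloop
endfacet
facet normal 0.438 0.807 0.397
outer loop
vertex -0.866 2.001 0.07
vertex -0.268 2.076 -0.741
vertex -1.159 2.551 -0.724
endloop
endfacet
facet normal -0.438 -0.806 -0.397
outer loop
vertex -1.03 0.673 -1.433
vertex -1.921 1.149 -1.416
vertex -1.324 1.224 -2.227
endloop
endfacet
facet normal 0.851 -0.228 -0.474
outer loop
vertex -1.03 0.673 -1.433
vertex -1.324 1.224 -2.227
vertex -0.268 2.076 -0.741
endloop
endfacet
facet normal 0.851 -0.230 -0.473
outer loop
vertex -0.268 2.076 -0.741
vertex -1.324 1.224 -2.227
vertex -0.561 2.626 -1.535
endloop
endfacet
facet normal 0.438 0.807 0.397
outer loop
vertex -0.268 2.076 -0.741
vertex -0.561 2.626 -1.535
vertex -1.159 2.551 -0.724
endloop
endfacet

endsolid


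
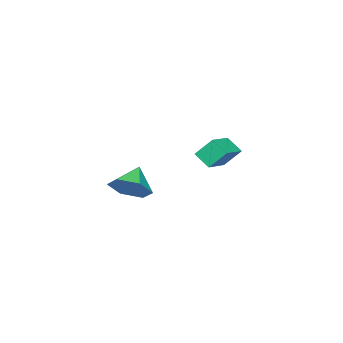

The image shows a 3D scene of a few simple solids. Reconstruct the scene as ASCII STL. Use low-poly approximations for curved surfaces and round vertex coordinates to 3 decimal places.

solid 
facet normal 0.770 0.167 -0.616
outer loop
vertex 2.732 0.95 3.857
vertex 2.069 1.177 3.089
vertex 2.41 1.93 3.72
endloop
endfacet
facet normal 0.053 0.155 0.986
outer loop
vertex 2.732 0.95 3.857
vertex 2.41 1.93 3.72
vertex 0.991 0.943 3.951
endloop
endfacet
facet normal 0.770 0.167 -0.616
outer loop
vertex 2.41 1.93 3.72
vertex 2.069 1.177 3.089
vertex 1.747 2.156 2.952
endloop
endfacet
facet normal -0.408 0.718 0.564
outer loop
vertex 2.41 1.93 3.72
vertex 1.747 2.156 2.952
vertex 0.991 0.943 3.951
endloop
endfacet
facet normal 0.770 0.167 -0.616
outer loop
vertex 1.747 2.156 2.952
vertex 2.069 1.177 3.089
vertex 1.405 1.403 2.321
endloop
endfacet
facet normal -0.877 0.473 -0.089
outer loop
vertex 1.747 2.156 2.952
vertex 1.405 1.403 2.321
vertex 0.991 0.943 3.951
endloop
endfacet
facet normal 0.770 0.168 -0.616
outer loop
vertex 1.405 1.403 2.321
vertex 2.069 1.177 3.089
vertex 1.728 0.424 2.458
endloop
endfacet
facet normal -0.885 -0.337 -0.320
outer loop
vertex 1.405 1.403 2.321
vertex 1.728 0.424 2.458
vertex 0.991 0.943 3.951
endloop
endfacet
facet normal 0.770 0.167 -0.616
outer loop
vertex 1.728 0.424 2.458
vertex 2.069 1.177 3.089
vertex 2.391 0.198 3.226
endloop
endfacet
facet normal -0.425 -0.899 0.103
outer loop
vertex 1.728 0.424 2.458
vertex 2.391 0.198 3.226
vertex 0.991 0.943 3.951
endloop
endfacet
facet normal 0.770 0.167 -0.615
outer loop
vertex 2.391 0.198 3.226
vertex 2.069 1.177 3.089
vertex 2.732 0.95 3.857
endloop
endfacet
facet normal 0.043 -0.654 0.756
outer loop
vertex 2.391 0.198 3.226
vertex 2.732 0.95 3.857
vertex 0.991 0.943 3.951
endloop
endfacet
facet normal -0.953 -0.085 -0.290
outer loop
vertex -4.728 1.963 3.867
vertex -4.618 2.791 3.263
vertex -4.377 1.232 2.929
endloop
endfacet
facet normal -0.107 -0.803 0.586
outer loop
vertex -2.842 1.369 3.397
vertex -4.728 1.963 3.867
vertex -4.377 1.232 2.929
endloop
endfacet
facet normal -0.953 -0.085 -0.291
outer loop
vertex -4.377 1.232 2.929
vertex -4.618 2.791 3.263
vertex -4.266 2.06 2.325
endloop
endfacet
facet normal 0.283 -0.590 -0.756
outer loop
vertex -4.266 2.06 2.325
vertex -2.842 1.369 3.397
vertex -4.377 1.232 2.929
endloop
endfacet
facet normal -0.283 0.589 0.756
outer loop
vertex -4.728 1.963 3.867
vertex -3.083 2.928 3.731
vertex -4.618 2.791 3.263
endloop
endfacet
facet normal -0.107 -0.803 0.586
outer loop
vertex -3.194 2.1 4.335
vertex -4.728 1.963 3.867
vertex -2.842 1.369 3.397
endloop
endfacet
facet normal -0.283 0.590 0.756
outer loop
vertex -3.194 2.1 4.335
vertex -3.083 2.928 3.731
vertex -4.728 1.963 3.867
endloop
endfacet
facet normal 0.107 0.803 -0.586
outer loop
vertex -4.618 2.791 3.263
vertex -3.083 2.928 3.731
vertex -4.266 2.06 2.325
endloop
endfacet
facet normal 0.283 -0.589 -0.756
outer loop
vertex -2.732 2.197 2.793
vertex -2.842 1.369 3.397
vertex -4.266 2.06 2.325
endloop
endfacet
facet normal 0.107 0.803 -0.586
outer loop
vertex -4.266 2.06 2.325
vertex -3.083 2.928 3.731
vertex -2.732 2.197 2.793
endloop
endfacet
facet normal 0.953 0.086 0.291
outer loop
vertex -2.732 2.197 2.793
vertex -3.194 2.1 4.335
vertex -2.842 1.369 3.397
endloop
endfacet
facet normal 0.953 0.084 0.291
outer loop
vertex -3.083 2.928 3.731
vertex -3.194 2.1 4.335
vertex -2.732 2.197 2.793
endloop
endfacet

endsolid


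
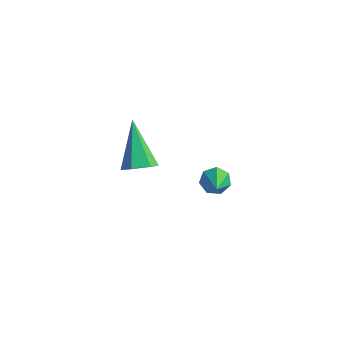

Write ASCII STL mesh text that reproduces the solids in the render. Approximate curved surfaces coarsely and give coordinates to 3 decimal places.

solid 
facet normal -0.466 0.650 -0.600
outer loop
vertex 0.98 2.136 -2.405
vertex 0.591 2.301 -1.924
vertex 1.155 2.556 -2.086
endloop
endfacet
facet normal 0.927 -0.115 -0.357
outer loop
vertex 0.98 2.136 -2.405
vertex 1.155 2.556 -2.086
vertex 1.469 1.079 -0.796
endloop
endfacet
facet normal -0.466 0.650 -0.600
outer loop
vertex 1.155 2.556 -2.086
vertex 0.591 2.301 -1.924
vertex 0.906 2.784 -1.645
endloop
endfacet
facet normal 0.866 0.421 0.271
outer loop
vertex 1.155 2.556 -2.086
vertex 0.906 2.784 -1.645
vertex 1.469 1.079 -0.796
endloop
endfacet
facet normal -0.466 0.650 -0.600
outer loop
vertex 0.906 2.784 -1.645
vertex 0.591 2.301 -1.924
vertex 0.419 2.648 -1.414
endloop
endfacet
facet normal 0.255 0.497 0.829
outer loop
vertex 0.906 2.784 -1.645
vertex 0.419 2.648 -1.414
vertex 1.469 1.079 -0.796
endloop
endfacet
facet normal -0.467 0.650 -0.600
outer loop
vertex 0.419 2.648 -1.414
vertex 0.591 2.301 -1.924
vertex 0.062 2.25 -1.567
endloop
endfacet
facet normal -0.444 0.055 0.894
outer loop
vertex 0.419 2.648 -1.414
vertex 0.062 2.25 -1.567
vertex 1.469 1.079 -0.796
endloop
endfacet
facet normal -0.467 0.650 -0.599
outer loop
vertex 0.062 2.25 -1.567
vertex 0.591 2.301 -1.924
vertex 0.104 1.891 -1.989
endloop
endfacet
facet normal -0.705 -0.573 0.417
outer loop
vertex 0.062 2.25 -1.567
vertex 0.104 1.891 -1.989
vertex 1.469 1.079 -0.796
endloop
endfacet
facet normal -0.466 0.649 -0.601
outer loop
vertex 0.104 1.891 -1.989
vertex 0.591 2.301 -1.924
vertex 0.512 1.84 -2.361
endloop
endfacet
facet normal -0.333 -0.912 -0.240
outer loop
vertex 0.104 1.891 -1.989
vertex 0.512 1.84 -2.361
vertex 1.469 1.079 -0.796
endloop
endfacet
facet normal -0.467 0.649 -0.600
outer loop
vertex 0.512 1.84 -2.361
vertex 0.591 2.301 -1.924
vertex 0.98 2.136 -2.405
endloop
endfacet
facet normal 0.393 -0.709 -0.585
outer loop
vertex 0.512 1.84 -2.361
vertex 0.98 2.136 -2.405
vertex 1.469 1.079 -0.796
endloop
endfacet
facet normal 0.521 -0.512 -0.683
outer loop
vertex 0.562 -1.453 2.542
vertex 0.059 -1.94 2.523
vertex 0.032 -1.39 2.09
endloop
endfacet
facet normal 0.230 0.964 -0.135
outer loop
vertex 0.562 -1.453 2.542
vertex 0.032 -1.39 2.09
vertex -1.019 -0.88 3.937
endloop
endfacet
facet normal 0.520 -0.512 -0.683
outer loop
vertex 0.032 -1.39 2.09
vertex 0.059 -1.94 2.523
vertex -0.472 -1.876 2.071
endloop
endfacet
facet normal -0.588 0.629 -0.508
outer loop
vertex 0.032 -1.39 2.09
vertex -0.472 -1.876 2.071
vertex -1.019 -0.88 3.937
endloop
endfacet
facet normal 0.521 -0.511 -0.684
outer loop
vertex -0.472 -1.876 2.071
vertex 0.059 -1.94 2.523
vertex -0.444 -2.426 2.503
endloop
endfacet
facet normal -0.965 -0.191 -0.181
outer loop
vertex -0.472 -1.876 2.071
vertex -0.444 -2.426 2.503
vertex -1.019 -0.88 3.937
endloop
endfacet
facet normal 0.522 -0.512 -0.683
outer loop
vertex -0.444 -2.426 2.503
vertex 0.059 -1.94 2.523
vertex 0.086 -2.489 2.955
endloop
endfacet
facet normal -0.523 -0.676 0.519
outer loop
vertex -0.444 -2.426 2.503
vertex 0.086 -2.489 2.955
vertex -1.019 -0.88 3.937
endloop
endfacet
facet normal 0.521 -0.512 -0.683
outer loop
vertex 0.086 -2.489 2.955
vertex 0.059 -1.94 2.523
vertex 0.59 -2.003 2.975
endloop
endfacet
facet normal 0.295 -0.342 0.892
outer loop
vertex 0.086 -2.489 2.955
vertex 0.59 -2.003 2.975
vertex -1.019 -0.88 3.937
endloop
endfacet
facet normal 0.521 -0.511 -0.683
outer loop
vertex 0.59 -2.003 2.975
vertex 0.059 -1.94 2.523
vertex 0.562 -1.453 2.542
endloop
endfacet
facet normal 0.672 0.479 0.565
outer loop
vertex 0.59 -2.003 2.975
vertex 0.562 -1.453 2.542
vertex -1.019 -0.88 3.937
endloop
endfacet

endsolid


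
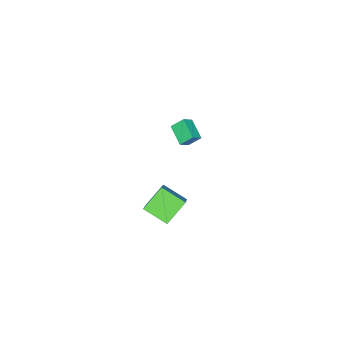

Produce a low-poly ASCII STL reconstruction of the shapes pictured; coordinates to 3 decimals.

solid 
facet normal -0.757 0.199 0.622
outer loop
vertex 3.217 2.612 3.001
vertex 3.05 3.941 2.372
vertex 1.897 1.809 1.653
endloop
endfacet
facet normal 0.112 -0.898 0.425
outer loop
vertex 3.07 1.499 0.688
vertex 3.217 2.612 3.001
vertex 1.897 1.809 1.653
endloop
endfacet
facet normal -0.757 0.199 0.622
outer loop
vertex 1.897 1.809 1.653
vertex 3.05 3.941 2.372
vertex 1.73 3.138 1.024
endloop
endfacet
facet normal -0.644 -0.392 -0.657
outer loop
vertex 1.73 3.138 1.024
vertex 3.07 1.499 0.688
vertex 1.897 1.809 1.653
endloop
endfacet
facet normal 0.644 0.392 0.657
outer loop
vertex 3.217 2.612 3.001
vertex 4.223 3.631 1.407
vertex 3.05 3.941 2.372
endloop
endfacet
facet normal 0.112 -0.898 0.425
outer loop
vertex 4.39 2.302 2.036
vertex 3.217 2.612 3.001
vertex 3.07 1.499 0.688
endloop
endfacet
facet normal 0.644 0.392 0.657
outer loop
vertex 4.39 2.302 2.036
vertex 4.223 3.631 1.407
vertex 3.217 2.612 3.001
endloop
endfacet
facet normal -0.112 0.898 -0.425
outer loop
vertex 3.05 3.941 2.372
vertex 4.223 3.631 1.407
vertex 1.73 3.138 1.024
endloop
endfacet
facet normal -0.644 -0.392 -0.657
outer loop
vertex 2.903 2.828 0.059
vertex 3.07 1.499 0.688
vertex 1.73 3.138 1.024
endloop
endfacet
facet normal -0.112 0.898 -0.425
outer loop
vertex 1.73 3.138 1.024
vertex 4.223 3.631 1.407
vertex 2.903 2.828 0.059
endloop
endfacet
facet normal 0.757 -0.199 -0.622
outer loop
vertex 2.903 2.828 0.059
vertex 4.39 2.302 2.036
vertex 3.07 1.499 0.688
endloop
endfacet
facet normal 0.757 -0.199 -0.622
outer loop
vertex 4.223 3.631 1.407
vertex 4.39 2.302 2.036
vertex 2.903 2.828 0.059
endloop
endfacet
facet normal -0.396 0.617 0.680
outer loop
vertex -3.663 -0.671 1.409
vertex -3.039 0.348 0.848
vertex -4.293 -0.548 0.931
endloop
endfacet
facet normal -0.473 -0.772 0.425
outer loop
vertex -3.921 -1.128 0.292
vertex -3.663 -0.671 1.409
vertex -4.293 -0.548 0.931
endloop
endfacet
facet normal -0.396 0.617 0.680
outer loop
vertex -4.293 -0.548 0.931
vertex -3.039 0.348 0.848
vertex -3.669 0.471 0.37
endloop
endfacet
facet normal -0.787 0.153 -0.597
outer loop
vertex -3.669 0.471 0.37
vertex -3.921 -1.128 0.292
vertex -4.293 -0.548 0.931
endloop
endfacet
facet normal 0.787 -0.153 0.597
outer loop
vertex -3.663 -0.671 1.409
vertex -2.667 -0.232 0.209
vertex -3.039 0.348 0.848
endloop
endfacet
facet normal -0.473 -0.772 0.425
outer loop
vertex -3.291 -1.251 0.77
vertex -3.663 -0.671 1.409
vertex -3.921 -1.128 0.292
endloop
endfacet
facet normal 0.787 -0.153 0.597
outer loop
vertex -3.291 -1.251 0.77
vertex -2.667 -0.232 0.209
vertex -3.663 -0.671 1.409
endloop
endfacet
facet normal 0.473 0.772 -0.425
outer loop
vertex -3.039 0.348 0.848
vertex -2.667 -0.232 0.209
vertex -3.669 0.471 0.37
endloop
endfacet
facet normal -0.787 0.153 -0.597
outer loop
vertex -3.297 -0.109 -0.269
vertex -3.921 -1.128 0.292
vertex -3.669 0.471 0.37
endloop
endfacet
facet normal 0.473 0.772 -0.425
outer loop
vertex -3.669 0.471 0.37
vertex -2.667 -0.232 0.209
vertex -3.297 -0.109 -0.269
endloop
endfacet
facet normal 0.396 -0.617 -0.680
outer loop
vertex -3.297 -0.109 -0.269
vertex -3.291 -1.251 0.77
vertex -3.921 -1.128 0.292
endloop
endfacet
facet normal 0.396 -0.617 -0.680
outer loop
vertex -2.667 -0.232 0.209
vertex -3.291 -1.251 0.77
vertex -3.297 -0.109 -0.269
endloop
endfacet

endsolid


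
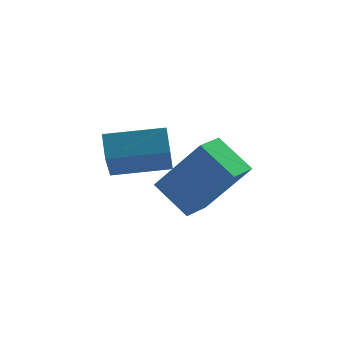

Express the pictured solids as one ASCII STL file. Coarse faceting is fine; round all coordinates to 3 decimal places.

solid 
facet normal -0.984 0.148 -0.100
outer loop
vertex -3.564 -4.172 -0.619
vertex -3.524 -3.555 -0.096
vertex -3.189 -2.798 -2.27
endloop
endfacet
facet normal -0.050 -0.762 -0.646
outer loop
vertex -1.556 -3.045 -2.104
vertex -3.564 -4.172 -0.619
vertex -3.189 -2.798 -2.27
endloop
endfacet
facet normal -0.984 0.148 -0.100
outer loop
vertex -3.189 -2.798 -2.27
vertex -3.524 -3.555 -0.096
vertex -3.149 -2.181 -1.747
endloop
endfacet
facet normal 0.172 0.630 -0.757
outer loop
vertex -3.149 -2.181 -1.747
vertex -1.556 -3.045 -2.104
vertex -3.189 -2.798 -2.27
endloop
endfacet
facet normal -0.172 -0.630 0.757
outer loop
vertex -3.564 -4.172 -0.619
vertex -1.891 -3.802 0.07
vertex -3.524 -3.555 -0.096
endloop
endfacet
facet normal -0.050 -0.762 -0.646
outer loop
vertex -1.931 -4.419 -0.453
vertex -3.564 -4.172 -0.619
vertex -1.556 -3.045 -2.104
endloop
endfacet
facet normal -0.172 -0.630 0.757
outer loop
vertex -1.931 -4.419 -0.453
vertex -1.891 -3.802 0.07
vertex -3.564 -4.172 -0.619
endloop
endfacet
facet normal 0.050 0.762 0.646
outer loop
vertex -3.524 -3.555 -0.096
vertex -1.891 -3.802 0.07
vertex -3.149 -2.181 -1.747
endloop
endfacet
facet normal 0.172 0.630 -0.757
outer loop
vertex -1.516 -2.428 -1.581
vertex -1.556 -3.045 -2.104
vertex -3.149 -2.181 -1.747
endloop
endfacet
facet normal 0.050 0.762 0.646
outer loop
vertex -3.149 -2.181 -1.747
vertex -1.891 -3.802 0.07
vertex -1.516 -2.428 -1.581
endloop
endfacet
facet normal 0.984 -0.148 0.100
outer loop
vertex -1.516 -2.428 -1.581
vertex -1.931 -4.419 -0.453
vertex -1.556 -3.045 -2.104
endloop
endfacet
facet normal 0.984 -0.148 0.100
outer loop
vertex -1.891 -3.802 0.07
vertex -1.931 -4.419 -0.453
vertex -1.516 -2.428 -1.581
endloop
endfacet
facet normal -0.503 0.689 0.522
outer loop
vertex -0.681 -2.523 -1.656
vertex 0.019 -1.795 -1.943
vertex -1.853 -2.074 -3.377
endloop
endfacet
facet normal -0.667 -0.693 0.273
outer loop
vertex -1.159 -3.025 -4.097
vertex -0.681 -2.523 -1.656
vertex -1.853 -2.074 -3.377
endloop
endfacet
facet normal -0.502 0.689 0.522
outer loop
vertex -1.853 -2.074 -3.377
vertex 0.019 -1.795 -1.943
vertex -1.152 -1.346 -3.664
endloop
endfacet
facet normal -0.550 0.211 -0.808
outer loop
vertex -1.152 -1.346 -3.664
vertex -1.159 -3.025 -4.097
vertex -1.853 -2.074 -3.377
endloop
endfacet
facet normal 0.550 -0.210 0.808
outer loop
vertex -0.681 -2.523 -1.656
vertex 0.713 -2.746 -2.663
vertex 0.019 -1.795 -1.943
endloop
endfacet
facet normal -0.667 -0.693 0.273
outer loop
vertex 0.012 -3.474 -2.376
vertex -0.681 -2.523 -1.656
vertex -1.159 -3.025 -4.097
endloop
endfacet
facet normal 0.550 -0.211 0.808
outer loop
vertex 0.012 -3.474 -2.376
vertex 0.713 -2.746 -2.663
vertex -0.681 -2.523 -1.656
endloop
endfacet
facet normal 0.667 0.693 -0.273
outer loop
vertex 0.019 -1.795 -1.943
vertex 0.713 -2.746 -2.663
vertex -1.152 -1.346 -3.664
endloop
endfacet
facet normal -0.550 0.211 -0.808
outer loop
vertex -0.459 -2.297 -4.384
vertex -1.159 -3.025 -4.097
vertex -1.152 -1.346 -3.664
endloop
endfacet
facet normal 0.667 0.693 -0.273
outer loop
vertex -1.152 -1.346 -3.664
vertex 0.713 -2.746 -2.663
vertex -0.459 -2.297 -4.384
endloop
endfacet
facet normal 0.503 -0.689 -0.522
outer loop
vertex -0.459 -2.297 -4.384
vertex 0.012 -3.474 -2.376
vertex -1.159 -3.025 -4.097
endloop
endfacet
facet normal 0.502 -0.689 -0.522
outer loop
vertex 0.713 -2.746 -2.663
vertex 0.012 -3.474 -2.376
vertex -0.459 -2.297 -4.384
endloop
endfacet

endsolid


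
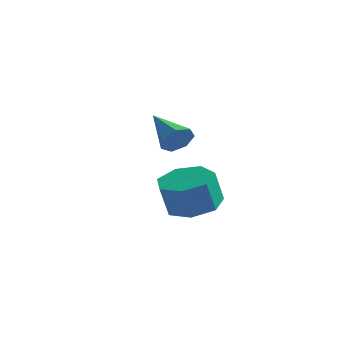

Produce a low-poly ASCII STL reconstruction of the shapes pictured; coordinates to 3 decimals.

solid 
facet normal 0.798 -0.426 -0.427
outer loop
vertex 0.05 1.672 0.176
vertex -0.328 1.486 -0.345
vertex 0.019 2.053 -0.262
endloop
endfacet
facet normal 0.301 0.730 0.614
outer loop
vertex 0.05 1.672 0.176
vertex 0.019 2.053 -0.262
vertex -1.692 2.214 0.385
endloop
endfacet
facet normal 0.798 -0.426 -0.427
outer loop
vertex 0.019 2.053 -0.262
vertex -0.328 1.486 -0.345
vertex -0.273 2.007 -0.762
endloop
endfacet
facet normal 0.048 0.992 -0.119
outer loop
vertex 0.019 2.053 -0.262
vertex -0.273 2.007 -0.762
vertex -1.692 2.214 0.385
endloop
endfacet
facet normal 0.798 -0.426 -0.427
outer loop
vertex -0.273 2.007 -0.762
vertex -0.328 1.486 -0.345
vertex -0.606 1.569 -0.948
endloop
endfacet
facet normal -0.440 0.613 -0.656
outer loop
vertex -0.273 2.007 -0.762
vertex -0.606 1.569 -0.948
vertex -1.692 2.214 0.385
endloop
endfacet
facet normal 0.798 -0.426 -0.427
outer loop
vertex -0.606 1.569 -0.948
vertex -0.328 1.486 -0.345
vertex -0.73 1.068 -0.68
endloop
endfacet
facet normal -0.797 -0.119 -0.592
outer loop
vertex -0.606 1.569 -0.948
vertex -0.73 1.068 -0.68
vertex -1.692 2.214 0.385
endloop
endfacet
facet normal 0.798 -0.425 -0.427
outer loop
vertex -0.73 1.068 -0.68
vertex -0.328 1.486 -0.345
vertex -0.55 0.882 -0.159
endloop
endfacet
facet normal -0.754 -0.657 0.026
outer loop
vertex -0.73 1.068 -0.68
vertex -0.55 0.882 -0.159
vertex -1.692 2.214 0.385
endloop
endfacet
facet normal 0.798 -0.425 -0.427
outer loop
vertex -0.55 0.882 -0.159
vertex -0.328 1.486 -0.345
vertex -0.203 1.151 0.222
endloop
endfacet
facet normal -0.343 -0.592 0.730
outer loop
vertex -0.55 0.882 -0.159
vertex -0.203 1.151 0.222
vertex -1.692 2.214 0.385
endloop
endfacet
facet normal 0.798 -0.425 -0.427
outer loop
vertex -0.203 1.151 0.222
vertex -0.328 1.486 -0.345
vertex 0.05 1.672 0.176
endloop
endfacet
facet normal 0.127 0.026 0.992
outer loop
vertex -0.203 1.151 0.222
vertex 0.05 1.672 0.176
vertex -1.692 2.214 0.385
endloop
endfacet
facet normal 0.117 0.265 -0.957
outer loop
vertex 3.136 -2.33 -1.648
vertex 2.223 -2.034 -1.678
vertex 3.008 -1.533 -1.443
endloop
endfacet
facet normal 0.981 0.118 0.153
outer loop
vertex 3.136 -2.33 -1.648
vertex 3.008 -1.533 -1.443
vertex 2.989 -2.662 -0.452
endloop
endfacet
facet normal 0.981 0.118 0.153
outer loop
vertex 2.989 -2.662 -0.452
vertex 3.008 -1.533 -1.443
vertex 2.861 -1.865 -0.247
endloop
endfacet
facet normal -0.118 -0.265 0.957
outer loop
vertex 2.989 -2.662 -0.452
vertex 2.861 -1.865 -0.247
vertex 2.077 -2.366 -0.482
endloop
endfacet
facet normal 0.117 0.265 -0.957
outer loop
vertex 3.008 -1.533 -1.443
vertex 2.223 -2.034 -1.678
vertex 2.289 -1.113 -1.415
endloop
endfacet
facet normal 0.491 0.822 0.289
outer loop
vertex 3.008 -1.533 -1.443
vertex 2.289 -1.113 -1.415
vertex 2.861 -1.865 -0.247
endloop
endfacet
facet normal 0.492 0.822 0.288
outer loop
vertex 2.861 -1.865 -0.247
vertex 2.289 -1.113 -1.415
vertex 2.142 -1.445 -0.218
endloop
endfacet
facet normal -0.117 -0.266 0.957
outer loop
vertex 2.861 -1.865 -0.247
vertex 2.142 -1.445 -0.218
vertex 2.077 -2.366 -0.482
endloop
endfacet
facet normal 0.117 0.265 -0.957
outer loop
vertex 2.289 -1.113 -1.415
vertex 2.223 -2.034 -1.678
vertex 1.521 -1.387 -1.585
endloop
endfacet
facet normal -0.369 0.906 0.206
outer loop
vertex 2.289 -1.113 -1.415
vertex 1.521 -1.387 -1.585
vertex 2.142 -1.445 -0.218
endloop
endfacet
facet normal -0.369 0.906 0.206
outer loop
vertex 2.142 -1.445 -0.218
vertex 1.521 -1.387 -1.585
vertex 1.374 -1.719 -0.388
endloop
endfacet
facet normal -0.117 -0.266 0.957
outer loop
vertex 2.142 -1.445 -0.218
vertex 1.374 -1.719 -0.388
vertex 2.077 -2.366 -0.482
endloop
endfacet
facet normal 0.118 0.265 -0.957
outer loop
vertex 1.521 -1.387 -1.585
vertex 2.223 -2.034 -1.678
vertex 1.282 -2.147 -1.825
endloop
endfacet
facet normal -0.951 0.309 -0.031
outer loop
vertex 1.521 -1.387 -1.585
vertex 1.282 -2.147 -1.825
vertex 1.374 -1.719 -0.388
endloop
endfacet
facet normal -0.951 0.309 -0.031
outer loop
vertex 1.374 -1.719 -0.388
vertex 1.282 -2.147 -1.825
vertex 1.135 -2.479 -0.629
endloop
endfacet
facet normal -0.117 -0.266 0.957
outer loop
vertex 1.374 -1.719 -0.388
vertex 1.135 -2.479 -0.629
vertex 2.077 -2.366 -0.482
endloop
endfacet
facet normal 0.118 0.266 -0.957
outer loop
vertex 1.282 -2.147 -1.825
vertex 2.223 -2.034 -1.678
vertex 1.752 -2.823 -1.955
endloop
endfacet
facet normal -0.817 -0.521 -0.245
outer loop
vertex 1.282 -2.147 -1.825
vertex 1.752 -2.823 -1.955
vertex 1.135 -2.479 -0.629
endloop
endfacet
facet normal -0.817 -0.521 -0.245
outer loop
vertex 1.135 -2.479 -0.629
vertex 1.752 -2.823 -1.955
vertex 1.605 -3.155 -0.759
endloop
endfacet
facet normal -0.117 -0.266 0.957
outer loop
vertex 1.135 -2.479 -0.629
vertex 1.605 -3.155 -0.759
vertex 2.077 -2.366 -0.482
endloop
endfacet
facet normal 0.118 0.266 -0.957
outer loop
vertex 1.752 -2.823 -1.955
vertex 2.223 -2.034 -1.678
vertex 2.577 -2.904 -1.876
endloop
endfacet
facet normal -0.068 -0.959 -0.275
outer loop
vertex 1.752 -2.823 -1.955
vertex 2.577 -2.904 -1.876
vertex 1.605 -3.155 -0.759
endloop
endfacet
facet normal -0.068 -0.959 -0.275
outer loop
vertex 1.605 -3.155 -0.759
vertex 2.577 -2.904 -1.876
vertex 2.43 -3.236 -0.68
endloop
endfacet
facet normal -0.118 -0.266 0.957
outer loop
vertex 1.605 -3.155 -0.759
vertex 2.43 -3.236 -0.68
vertex 2.077 -2.366 -0.482
endloop
endfacet
facet normal 0.118 0.266 -0.957
outer loop
vertex 2.577 -2.904 -1.876
vertex 2.223 -2.034 -1.678
vertex 3.136 -2.33 -1.648
endloop
endfacet
facet normal 0.732 -0.674 -0.097
outer loop
vertex 2.577 -2.904 -1.876
vertex 3.136 -2.33 -1.648
vertex 2.43 -3.236 -0.68
endloop
endfacet
facet normal 0.732 -0.674 -0.097
outer loop
vertex 2.43 -3.236 -0.68
vertex 3.136 -2.33 -1.648
vertex 2.989 -2.662 -0.452
endloop
endfacet
facet normal -0.118 -0.266 0.957
outer loop
vertex 2.43 -3.236 -0.68
vertex 2.989 -2.662 -0.452
vertex 2.077 -2.366 -0.482
endloop
endfacet

endsolid


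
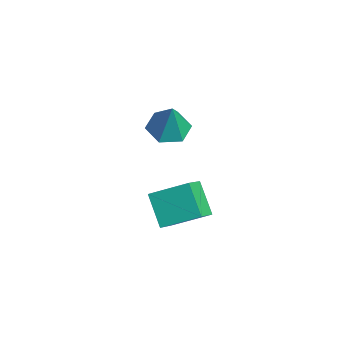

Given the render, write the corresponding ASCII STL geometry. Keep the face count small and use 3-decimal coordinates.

solid 
facet normal -0.736 -0.059 0.674
outer loop
vertex 2.527 -3.615 -2.701
vertex 3.227 -1.941 -1.79
vertex 1.671 -2.788 -3.563
endloop
endfacet
facet normal -0.345 -0.825 -0.449
outer loop
vertex 3.033 -2.679 -4.81
vertex 2.527 -3.615 -2.701
vertex 1.671 -2.788 -3.563
endloop
endfacet
facet normal -0.736 -0.059 0.674
outer loop
vertex 1.671 -2.788 -3.563
vertex 3.227 -1.941 -1.79
vertex 2.371 -1.114 -2.652
endloop
endfacet
facet normal -0.582 0.563 -0.587
outer loop
vertex 2.371 -1.114 -2.652
vertex 3.033 -2.679 -4.81
vertex 1.671 -2.788 -3.563
endloop
endfacet
facet normal 0.582 -0.563 0.587
outer loop
vertex 2.527 -3.615 -2.701
vertex 4.589 -1.832 -3.037
vertex 3.227 -1.941 -1.79
endloop
endfacet
facet normal -0.345 -0.825 -0.449
outer loop
vertex 3.889 -3.506 -3.948
vertex 2.527 -3.615 -2.701
vertex 3.033 -2.679 -4.81
endloop
endfacet
facet normal 0.582 -0.563 0.587
outer loop
vertex 3.889 -3.506 -3.948
vertex 4.589 -1.832 -3.037
vertex 2.527 -3.615 -2.701
endloop
endfacet
facet normal 0.345 0.825 0.449
outer loop
vertex 3.227 -1.941 -1.79
vertex 4.589 -1.832 -3.037
vertex 2.371 -1.114 -2.652
endloop
endfacet
facet normal -0.582 0.563 -0.587
outer loop
vertex 3.733 -1.005 -3.899
vertex 3.033 -2.679 -4.81
vertex 2.371 -1.114 -2.652
endloop
endfacet
facet normal 0.345 0.825 0.449
outer loop
vertex 2.371 -1.114 -2.652
vertex 4.589 -1.832 -3.037
vertex 3.733 -1.005 -3.899
endloop
endfacet
facet normal 0.736 0.059 -0.674
outer loop
vertex 3.733 -1.005 -3.899
vertex 3.889 -3.506 -3.948
vertex 3.033 -2.679 -4.81
endloop
endfacet
facet normal 0.736 0.059 -0.674
outer loop
vertex 4.589 -1.832 -3.037
vertex 3.889 -3.506 -3.948
vertex 3.733 -1.005 -3.899
endloop
endfacet
facet normal -0.333 0.017 -0.943
outer loop
vertex 2.234 -2.986 0.54
vertex 1.493 -2.294 0.814
vertex 2.433 -1.957 0.488
endloop
endfacet
facet normal 0.977 -0.183 0.109
outer loop
vertex 2.234 -2.986 0.54
vertex 2.433 -1.957 0.488
vertex 2.127 -2.326 2.606
endloop
endfacet
facet normal -0.333 0.017 -0.943
outer loop
vertex 2.433 -1.957 0.488
vertex 1.493 -2.294 0.814
vertex 1.693 -1.264 0.762
endloop
endfacet
facet normal 0.709 0.670 0.219
outer loop
vertex 2.433 -1.957 0.488
vertex 1.693 -1.264 0.762
vertex 2.127 -2.326 2.606
endloop
endfacet
facet normal -0.333 0.017 -0.943
outer loop
vertex 1.693 -1.264 0.762
vertex 1.493 -2.294 0.814
vertex 0.753 -1.602 1.088
endloop
endfacet
facet normal -0.125 0.847 0.517
outer loop
vertex 1.693 -1.264 0.762
vertex 0.753 -1.602 1.088
vertex 2.127 -2.326 2.606
endloop
endfacet
facet normal -0.333 0.017 -0.943
outer loop
vertex 0.753 -1.602 1.088
vertex 1.493 -2.294 0.814
vertex 0.554 -2.631 1.14
endloop
endfacet
facet normal -0.689 0.169 0.704
outer loop
vertex 0.753 -1.602 1.088
vertex 0.554 -2.631 1.14
vertex 2.127 -2.326 2.606
endloop
endfacet
facet normal -0.333 0.017 -0.943
outer loop
vertex 0.554 -2.631 1.14
vertex 1.493 -2.294 0.814
vertex 1.294 -3.324 0.866
endloop
endfacet
facet normal -0.421 -0.685 0.595
outer loop
vertex 0.554 -2.631 1.14
vertex 1.294 -3.324 0.866
vertex 2.127 -2.326 2.606
endloop
endfacet
facet normal -0.333 0.017 -0.943
outer loop
vertex 1.294 -3.324 0.866
vertex 1.493 -2.294 0.814
vertex 2.234 -2.986 0.54
endloop
endfacet
facet normal 0.413 -0.861 0.297
outer loop
vertex 1.294 -3.324 0.866
vertex 2.234 -2.986 0.54
vertex 2.127 -2.326 2.606
endloop
endfacet

endsolid
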